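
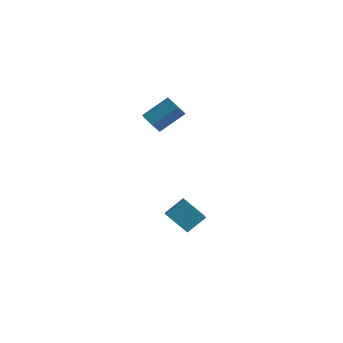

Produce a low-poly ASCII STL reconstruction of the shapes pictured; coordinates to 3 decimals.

solid 
facet normal -0.560 -0.596 -0.575
outer loop
vertex 0.676 -0.005 2.526
vertex 0.359 -0.408 3.253
vertex -0.059 0.304 2.922
endloop
endfacet
facet normal -0.065 0.724 -0.686
outer loop
vertex 0.676 -0.005 2.526
vertex -0.059 0.304 2.922
vertex 1.859 1.252 3.74
endloop
endfacet
facet normal -0.065 0.724 -0.686
outer loop
vertex 1.859 1.252 3.74
vertex -0.059 0.304 2.922
vertex 1.124 1.561 4.136
endloop
endfacet
facet normal 0.560 0.595 0.576
outer loop
vertex 1.859 1.252 3.74
vertex 1.124 1.561 4.136
vertex 1.541 0.848 4.467
endloop
endfacet
facet normal -0.560 -0.596 -0.575
outer loop
vertex -0.059 0.304 2.922
vertex 0.359 -0.408 3.253
vertex -0.376 -0.099 3.649
endloop
endfacet
facet normal -0.747 0.663 0.042
outer loop
vertex -0.059 0.304 2.922
vertex -0.376 -0.099 3.649
vertex 1.124 1.561 4.136
endloop
endfacet
facet normal -0.747 0.663 0.042
outer loop
vertex 1.124 1.561 4.136
vertex -0.376 -0.099 3.649
vertex 0.807 1.158 4.863
endloop
endfacet
facet normal 0.562 0.595 0.575
outer loop
vertex 1.124 1.561 4.136
vertex 0.807 1.158 4.863
vertex 1.541 0.848 4.467
endloop
endfacet
facet normal -0.560 -0.595 -0.576
outer loop
vertex -0.376 -0.099 3.649
vertex 0.359 -0.408 3.253
vertex 0.041 -0.812 3.98
endloop
endfacet
facet normal -0.683 -0.061 0.728
outer loop
vertex -0.376 -0.099 3.649
vertex 0.041 -0.812 3.98
vertex 0.807 1.158 4.863
endloop
endfacet
facet normal -0.683 -0.061 0.728
outer loop
vertex 0.807 1.158 4.863
vertex 0.041 -0.812 3.98
vertex 1.224 0.445 5.194
endloop
endfacet
facet normal 0.562 0.595 0.575
outer loop
vertex 0.807 1.158 4.863
vertex 1.224 0.445 5.194
vertex 1.541 0.848 4.467
endloop
endfacet
facet normal -0.560 -0.595 -0.576
outer loop
vertex 0.041 -0.812 3.98
vertex 0.359 -0.408 3.253
vertex 0.776 -1.121 3.584
endloop
endfacet
facet normal 0.065 -0.724 0.686
outer loop
vertex 0.041 -0.812 3.98
vertex 0.776 -1.121 3.584
vertex 1.224 0.445 5.194
endloop
endfacet
facet normal 0.065 -0.724 0.686
outer loop
vertex 1.224 0.445 5.194
vertex 0.776 -1.121 3.584
vertex 1.959 0.136 4.798
endloop
endfacet
facet normal 0.560 0.596 0.575
outer loop
vertex 1.224 0.445 5.194
vertex 1.959 0.136 4.798
vertex 1.541 0.848 4.467
endloop
endfacet
facet normal -0.562 -0.595 -0.575
outer loop
vertex 0.776 -1.121 3.584
vertex 0.359 -0.408 3.253
vertex 1.093 -0.718 2.857
endloop
endfacet
facet normal 0.747 -0.663 -0.042
outer loop
vertex 0.776 -1.121 3.584
vertex 1.093 -0.718 2.857
vertex 1.959 0.136 4.798
endloop
endfacet
facet normal 0.747 -0.663 -0.042
outer loop
vertex 1.959 0.136 4.798
vertex 1.093 -0.718 2.857
vertex 2.276 0.539 4.071
endloop
endfacet
facet normal 0.560 0.596 0.575
outer loop
vertex 1.959 0.136 4.798
vertex 2.276 0.539 4.071
vertex 1.541 0.848 4.467
endloop
endfacet
facet normal -0.562 -0.595 -0.575
outer loop
vertex 1.093 -0.718 2.857
vertex 0.359 -0.408 3.253
vertex 0.676 -0.005 2.526
endloop
endfacet
facet normal 0.683 0.061 -0.728
outer loop
vertex 1.093 -0.718 2.857
vertex 0.676 -0.005 2.526
vertex 2.276 0.539 4.071
endloop
endfacet
facet normal 0.683 0.061 -0.728
outer loop
vertex 2.276 0.539 4.071
vertex 0.676 -0.005 2.526
vertex 1.859 1.252 3.74
endloop
endfacet
facet normal 0.560 0.595 0.576
outer loop
vertex 2.276 0.539 4.071
vertex 1.859 1.252 3.74
vertex 1.541 0.848 4.467
endloop
endfacet
facet normal -0.497 -0.637 -0.590
outer loop
vertex 4.064 -3.174 -4.125
vertex 2.552 -3.089 -2.944
vertex 3.268 -1.496 -5.266
endloop
endfacet
facet normal 0.787 -0.045 -0.615
outer loop
vertex 4.068 -0.471 -4.316
vertex 4.064 -3.174 -4.125
vertex 3.268 -1.496 -5.266
endloop
endfacet
facet normal -0.497 -0.636 -0.590
outer loop
vertex 3.268 -1.496 -5.266
vertex 2.552 -3.089 -2.944
vertex 1.756 -1.41 -4.085
endloop
endfacet
facet normal -0.365 0.770 -0.523
outer loop
vertex 1.756 -1.41 -4.085
vertex 4.068 -0.471 -4.316
vertex 3.268 -1.496 -5.266
endloop
endfacet
facet normal 0.365 -0.770 0.523
outer loop
vertex 4.064 -3.174 -4.125
vertex 3.352 -2.064 -1.994
vertex 2.552 -3.089 -2.944
endloop
endfacet
facet normal 0.787 -0.045 -0.615
outer loop
vertex 4.864 -2.15 -3.175
vertex 4.064 -3.174 -4.125
vertex 4.068 -0.471 -4.316
endloop
endfacet
facet normal 0.365 -0.770 0.523
outer loop
vertex 4.864 -2.15 -3.175
vertex 3.352 -2.064 -1.994
vertex 4.064 -3.174 -4.125
endloop
endfacet
facet normal -0.787 0.045 0.615
outer loop
vertex 2.552 -3.089 -2.944
vertex 3.352 -2.064 -1.994
vertex 1.756 -1.41 -4.085
endloop
endfacet
facet normal -0.365 0.770 -0.523
outer loop
vertex 2.556 -0.386 -3.135
vertex 4.068 -0.471 -4.316
vertex 1.756 -1.41 -4.085
endloop
endfacet
facet normal -0.787 0.045 0.615
outer loop
vertex 1.756 -1.41 -4.085
vertex 3.352 -2.064 -1.994
vertex 2.556 -0.386 -3.135
endloop
endfacet
facet normal 0.497 0.636 0.590
outer loop
vertex 2.556 -0.386 -3.135
vertex 4.864 -2.15 -3.175
vertex 4.068 -0.471 -4.316
endloop
endfacet
facet normal 0.497 0.637 0.590
outer loop
vertex 3.352 -2.064 -1.994
vertex 4.864 -2.15 -3.175
vertex 2.556 -0.386 -3.135
endloop
endfacet

endsolid


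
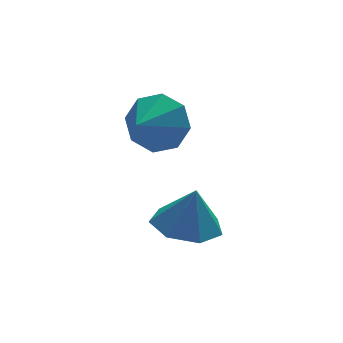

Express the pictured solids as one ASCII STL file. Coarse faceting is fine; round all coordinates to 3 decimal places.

solid 
facet normal 0.674 0.603 -0.427
outer loop
vertex -1.766 1.853 2.299
vertex -2.409 2.098 1.629
vertex -2.166 2.438 2.493
endloop
endfacet
facet normal 0.008 -0.310 0.951
outer loop
vertex -1.766 1.853 2.299
vertex -2.166 2.438 2.493
vertex -3.231 1.362 2.151
endloop
endfacet
facet normal 0.674 0.603 -0.427
outer loop
vertex -2.166 2.438 2.493
vertex -2.409 2.098 1.629
vertex -2.708 2.824 2.182
endloop
endfacet
facet normal -0.421 0.132 0.897
outer loop
vertex -2.166 2.438 2.493
vertex -2.708 2.824 2.182
vertex -3.231 1.362 2.151
endloop
endfacet
facet normal 0.674 0.603 -0.427
outer loop
vertex -2.708 2.824 2.182
vertex -2.409 2.098 1.629
vertex -3.075 2.784 1.546
endloop
endfacet
facet normal -0.837 0.290 0.465
outer loop
vertex -2.708 2.824 2.182
vertex -3.075 2.784 1.546
vertex -3.231 1.362 2.151
endloop
endfacet
facet normal 0.674 0.602 -0.428
outer loop
vertex -3.075 2.784 1.546
vertex -2.409 2.098 1.629
vertex -3.052 2.342 0.96
endloop
endfacet
facet normal -0.993 0.070 -0.092
outer loop
vertex -3.075 2.784 1.546
vertex -3.052 2.342 0.96
vertex -3.231 1.362 2.151
endloop
endfacet
facet normal 0.674 0.603 -0.427
outer loop
vertex -3.052 2.342 0.96
vertex -2.409 2.098 1.629
vertex -2.652 1.757 0.765
endloop
endfacet
facet normal -0.801 -0.398 -0.448
outer loop
vertex -3.052 2.342 0.96
vertex -2.652 1.757 0.765
vertex -3.231 1.362 2.151
endloop
endfacet
facet normal 0.674 0.603 -0.427
outer loop
vertex -2.652 1.757 0.765
vertex -2.409 2.098 1.629
vertex -2.11 1.372 1.077
endloop
endfacet
facet normal -0.370 -0.841 -0.394
outer loop
vertex -2.652 1.757 0.765
vertex -2.11 1.372 1.077
vertex -3.231 1.362 2.151
endloop
endfacet
facet normal 0.674 0.603 -0.427
outer loop
vertex -2.11 1.372 1.077
vertex -2.409 2.098 1.629
vertex -1.743 1.412 1.712
endloop
endfacet
facet normal 0.045 -0.998 0.037
outer loop
vertex -2.11 1.372 1.077
vertex -1.743 1.412 1.712
vertex -3.231 1.362 2.151
endloop
endfacet
facet normal 0.674 0.603 -0.427
outer loop
vertex -1.743 1.412 1.712
vertex -2.409 2.098 1.629
vertex -1.766 1.853 2.299
endloop
endfacet
facet normal 0.201 -0.779 0.593
outer loop
vertex -1.743 1.412 1.712
vertex -1.766 1.853 2.299
vertex -3.231 1.362 2.151
endloop
endfacet
facet normal -0.192 0.031 -0.981
outer loop
vertex -1.065 1.195 -1.831
vertex -2.018 0.951 -1.652
vertex -1.607 1.861 -1.704
endloop
endfacet
facet normal 0.735 0.513 0.444
outer loop
vertex -1.065 1.195 -1.831
vertex -1.607 1.861 -1.704
vertex -1.762 0.909 -0.348
endloop
endfacet
facet normal -0.192 0.031 -0.981
outer loop
vertex -1.607 1.861 -1.704
vertex -2.018 0.951 -1.652
vertex -2.458 1.841 -1.538
endloop
endfacet
facet normal 0.094 0.810 0.579
outer loop
vertex -1.607 1.861 -1.704
vertex -2.458 1.841 -1.538
vertex -1.762 0.909 -0.348
endloop
endfacet
facet normal -0.192 0.031 -0.981
outer loop
vertex -2.458 1.841 -1.538
vertex -2.018 0.951 -1.652
vertex -2.978 1.151 -1.458
endloop
endfacet
facet normal -0.536 0.484 0.692
outer loop
vertex -2.458 1.841 -1.538
vertex -2.978 1.151 -1.458
vertex -1.762 0.909 -0.348
endloop
endfacet
facet normal -0.192 0.031 -0.981
outer loop
vertex -2.978 1.151 -1.458
vertex -2.018 0.951 -1.652
vertex -2.775 0.31 -1.524
endloop
endfacet
facet normal -0.681 -0.219 0.698
outer loop
vertex -2.978 1.151 -1.458
vertex -2.775 0.31 -1.524
vertex -1.762 0.909 -0.348
endloop
endfacet
facet normal -0.192 0.031 -0.981
outer loop
vertex -2.775 0.31 -1.524
vertex -2.018 0.951 -1.652
vertex -2.002 -0.049 -1.687
endloop
endfacet
facet normal -0.233 -0.771 0.593
outer loop
vertex -2.775 0.31 -1.524
vertex -2.002 -0.049 -1.687
vertex -1.762 0.909 -0.348
endloop
endfacet
facet normal -0.193 0.031 -0.981
outer loop
vertex -2.002 -0.049 -1.687
vertex -2.018 0.951 -1.652
vertex -1.241 0.345 -1.824
endloop
endfacet
facet normal 0.473 -0.755 0.455
outer loop
vertex -2.002 -0.049 -1.687
vertex -1.241 0.345 -1.824
vertex -1.762 0.909 -0.348
endloop
endfacet
facet normal -0.192 0.032 -0.981
outer loop
vertex -1.241 0.345 -1.824
vertex -2.018 0.951 -1.652
vertex -1.065 1.195 -1.831
endloop
endfacet
facet normal 0.903 -0.184 0.389
outer loop
vertex -1.241 0.345 -1.824
vertex -1.065 1.195 -1.831
vertex -1.762 0.909 -0.348
endloop
endfacet

endsolid


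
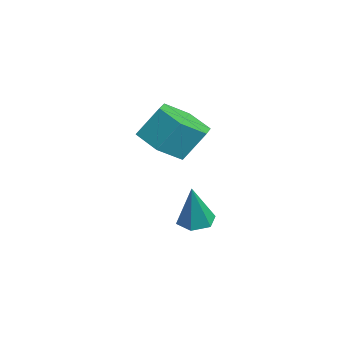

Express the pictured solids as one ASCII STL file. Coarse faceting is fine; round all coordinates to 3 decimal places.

solid 
facet normal -0.309 0.133 -0.942
outer loop
vertex -0.279 0.635 -4.47
vertex -0.798 0.244 -4.355
vertex -0.844 0.894 -4.248
endloop
endfacet
facet normal 0.490 0.823 0.287
outer loop
vertex -0.279 0.635 -4.47
vertex -0.844 0.894 -4.248
vertex -0.262 0.016 -2.725
endloop
endfacet
facet normal -0.309 0.133 -0.942
outer loop
vertex -0.844 0.894 -4.248
vertex -0.798 0.244 -4.355
vertex -1.363 0.503 -4.133
endloop
endfacet
facet normal -0.411 0.713 0.568
outer loop
vertex -0.844 0.894 -4.248
vertex -1.363 0.503 -4.133
vertex -0.262 0.016 -2.725
endloop
endfacet
facet normal -0.310 0.131 -0.942
outer loop
vertex -1.363 0.503 -4.133
vertex -0.798 0.244 -4.355
vertex -1.316 -0.147 -4.239
endloop
endfacet
facet normal -0.803 -0.152 0.576
outer loop
vertex -1.363 0.503 -4.133
vertex -1.316 -0.147 -4.239
vertex -0.262 0.016 -2.725
endloop
endfacet
facet normal -0.310 0.131 -0.942
outer loop
vertex -1.316 -0.147 -4.239
vertex -0.798 0.244 -4.355
vertex -0.751 -0.405 -4.461
endloop
endfacet
facet normal -0.295 -0.906 0.303
outer loop
vertex -1.316 -0.147 -4.239
vertex -0.751 -0.405 -4.461
vertex -0.262 0.016 -2.725
endloop
endfacet
facet normal -0.309 0.131 -0.942
outer loop
vertex -0.751 -0.405 -4.461
vertex -0.798 0.244 -4.355
vertex -0.232 -0.014 -4.577
endloop
endfacet
facet normal 0.605 -0.796 0.023
outer loop
vertex -0.751 -0.405 -4.461
vertex -0.232 -0.014 -4.577
vertex -0.262 0.016 -2.725
endloop
endfacet
facet normal -0.309 0.133 -0.942
outer loop
vertex -0.232 -0.014 -4.577
vertex -0.798 0.244 -4.355
vertex -0.279 0.635 -4.47
endloop
endfacet
facet normal 0.997 0.070 0.015
outer loop
vertex -0.232 -0.014 -4.577
vertex -0.279 0.635 -4.47
vertex -0.262 0.016 -2.725
endloop
endfacet
facet normal -0.063 -0.555 -0.830
outer loop
vertex 0.243 -1.175 -0.772
vertex -0.742 -0.869 -0.902
vertex 0.033 -0.321 -1.327
endloop
endfacet
facet normal 0.977 0.134 -0.164
outer loop
vertex 0.243 -1.175 -0.772
vertex 0.033 -0.321 -1.327
vertex 0.327 -0.438 0.332
endloop
endfacet
facet normal 0.978 0.133 -0.164
outer loop
vertex 0.327 -0.438 0.332
vertex 0.033 -0.321 -1.327
vertex 0.118 0.416 -0.223
endloop
endfacet
facet normal 0.063 0.555 0.830
outer loop
vertex 0.327 -0.438 0.332
vertex 0.118 0.416 -0.223
vertex -0.658 -0.131 0.202
endloop
endfacet
facet normal -0.064 -0.554 -0.830
outer loop
vertex 0.033 -0.321 -1.327
vertex -0.742 -0.869 -0.902
vertex -0.952 -0.014 -1.456
endloop
endfacet
facet normal 0.314 0.778 -0.544
outer loop
vertex 0.033 -0.321 -1.327
vertex -0.952 -0.014 -1.456
vertex 0.118 0.416 -0.223
endloop
endfacet
facet normal 0.314 0.778 -0.544
outer loop
vertex 0.118 0.416 -0.223
vertex -0.952 -0.014 -1.456
vertex -0.868 0.723 -0.353
endloop
endfacet
facet normal 0.063 0.555 0.830
outer loop
vertex 0.118 0.416 -0.223
vertex -0.868 0.723 -0.353
vertex -0.658 -0.131 0.202
endloop
endfacet
facet normal -0.063 -0.554 -0.830
outer loop
vertex -0.952 -0.014 -1.456
vertex -0.742 -0.869 -0.902
vertex -1.727 -0.562 -1.032
endloop
endfacet
facet normal -0.664 0.644 -0.380
outer loop
vertex -0.952 -0.014 -1.456
vertex -1.727 -0.562 -1.032
vertex -0.868 0.723 -0.353
endloop
endfacet
facet normal -0.664 0.644 -0.380
outer loop
vertex -0.868 0.723 -0.353
vertex -1.727 -0.562 -1.032
vertex -1.643 0.175 0.072
endloop
endfacet
facet normal 0.063 0.555 0.830
outer loop
vertex -0.868 0.723 -0.353
vertex -1.643 0.175 0.072
vertex -0.658 -0.131 0.202
endloop
endfacet
facet normal -0.063 -0.555 -0.830
outer loop
vertex -1.727 -0.562 -1.032
vertex -0.742 -0.869 -0.902
vertex -1.518 -1.416 -0.477
endloop
endfacet
facet normal -0.978 -0.133 0.163
outer loop
vertex -1.727 -0.562 -1.032
vertex -1.518 -1.416 -0.477
vertex -1.643 0.175 0.072
endloop
endfacet
facet normal -0.977 -0.134 0.164
outer loop
vertex -1.643 0.175 0.072
vertex -1.518 -1.416 -0.477
vertex -1.433 -0.679 0.627
endloop
endfacet
facet normal 0.063 0.555 0.830
outer loop
vertex -1.643 0.175 0.072
vertex -1.433 -0.679 0.627
vertex -0.658 -0.131 0.202
endloop
endfacet
facet normal -0.063 -0.555 -0.830
outer loop
vertex -1.518 -1.416 -0.477
vertex -0.742 -0.869 -0.902
vertex -0.532 -1.723 -0.347
endloop
endfacet
facet normal -0.314 -0.778 0.544
outer loop
vertex -1.518 -1.416 -0.477
vertex -0.532 -1.723 -0.347
vertex -1.433 -0.679 0.627
endloop
endfacet
facet normal -0.314 -0.778 0.544
outer loop
vertex -1.433 -0.679 0.627
vertex -0.532 -1.723 -0.347
vertex -0.448 -0.986 0.756
endloop
endfacet
facet normal 0.064 0.554 0.830
outer loop
vertex -1.433 -0.679 0.627
vertex -0.448 -0.986 0.756
vertex -0.658 -0.131 0.202
endloop
endfacet
facet normal -0.063 -0.555 -0.830
outer loop
vertex -0.532 -1.723 -0.347
vertex -0.742 -0.869 -0.902
vertex 0.243 -1.175 -0.772
endloop
endfacet
facet normal 0.664 -0.644 0.380
outer loop
vertex -0.532 -1.723 -0.347
vertex 0.243 -1.175 -0.772
vertex -0.448 -0.986 0.756
endloop
endfacet
facet normal 0.664 -0.645 0.380
outer loop
vertex -0.448 -0.986 0.756
vertex 0.243 -1.175 -0.772
vertex 0.327 -0.438 0.332
endloop
endfacet
facet normal 0.063 0.554 0.830
outer loop
vertex -0.448 -0.986 0.756
vertex 0.327 -0.438 0.332
vertex -0.658 -0.131 0.202
endloop
endfacet

endsolid


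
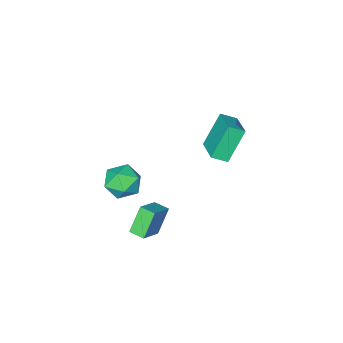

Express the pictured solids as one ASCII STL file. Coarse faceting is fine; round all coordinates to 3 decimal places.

solid 
facet normal -0.516 -0.106 0.850
outer loop
vertex 3.623 3.402 2.643
vertex 3.372 4.191 2.589
vertex 2.413 2.962 1.854
endloop
endfacet
facet normal 0.303 -0.951 0.066
outer loop
vertex 3.228 3.129 0.511
vertex 3.623 3.402 2.643
vertex 2.413 2.962 1.854
endloop
endfacet
facet normal -0.516 -0.106 0.850
outer loop
vertex 2.413 2.962 1.854
vertex 3.372 4.191 2.589
vertex 2.162 3.751 1.8
endloop
endfacet
facet normal -0.802 -0.291 -0.523
outer loop
vertex 2.162 3.751 1.8
vertex 3.228 3.129 0.511
vertex 2.413 2.962 1.854
endloop
endfacet
facet normal 0.802 0.291 0.523
outer loop
vertex 3.623 3.402 2.643
vertex 4.187 4.358 1.246
vertex 3.372 4.191 2.589
endloop
endfacet
facet normal 0.303 -0.951 0.066
outer loop
vertex 4.438 3.569 1.3
vertex 3.623 3.402 2.643
vertex 3.228 3.129 0.511
endloop
endfacet
facet normal 0.802 0.291 0.523
outer loop
vertex 4.438 3.569 1.3
vertex 4.187 4.358 1.246
vertex 3.623 3.402 2.643
endloop
endfacet
facet normal -0.303 0.951 -0.066
outer loop
vertex 3.372 4.191 2.589
vertex 4.187 4.358 1.246
vertex 2.162 3.751 1.8
endloop
endfacet
facet normal -0.802 -0.291 -0.523
outer loop
vertex 2.977 3.918 0.457
vertex 3.228 3.129 0.511
vertex 2.162 3.751 1.8
endloop
endfacet
facet normal -0.303 0.951 -0.066
outer loop
vertex 2.162 3.751 1.8
vertex 4.187 4.358 1.246
vertex 2.977 3.918 0.457
endloop
endfacet
facet normal 0.516 0.106 -0.850
outer loop
vertex 2.977 3.918 0.457
vertex 4.438 3.569 1.3
vertex 3.228 3.129 0.511
endloop
endfacet
facet normal 0.516 0.106 -0.850
outer loop
vertex 4.187 4.358 1.246
vertex 4.438 3.569 1.3
vertex 2.977 3.918 0.457
endloop
endfacet
facet normal -0.536 -0.017 0.844
outer loop
vertex -2.376 2.784 4.842
vertex -3.068 3.272 4.412
vertex -3.117 1.292 4.341
endloop
endfacet
facet normal 0.729 -0.514 0.452
outer loop
vertex -1.992 1.328 2.568
vertex -2.376 2.784 4.842
vertex -3.117 1.292 4.341
endloop
endfacet
facet normal -0.536 -0.017 0.844
outer loop
vertex -3.117 1.292 4.341
vertex -3.068 3.272 4.412
vertex -3.81 1.78 3.911
endloop
endfacet
facet normal -0.426 -0.858 -0.288
outer loop
vertex -3.81 1.78 3.911
vertex -1.992 1.328 2.568
vertex -3.117 1.292 4.341
endloop
endfacet
facet normal 0.426 0.858 0.288
outer loop
vertex -2.376 2.784 4.842
vertex -1.943 3.308 2.639
vertex -3.068 3.272 4.412
endloop
endfacet
facet normal 0.729 -0.514 0.452
outer loop
vertex -1.25 2.82 3.069
vertex -2.376 2.784 4.842
vertex -1.992 1.328 2.568
endloop
endfacet
facet normal 0.426 0.858 0.288
outer loop
vertex -1.25 2.82 3.069
vertex -1.943 3.308 2.639
vertex -2.376 2.784 4.842
endloop
endfacet
facet normal -0.729 0.514 -0.452
outer loop
vertex -3.068 3.272 4.412
vertex -1.943 3.308 2.639
vertex -3.81 1.78 3.911
endloop
endfacet
facet normal -0.426 -0.858 -0.288
outer loop
vertex -2.684 1.816 2.138
vertex -1.992 1.328 2.568
vertex -3.81 1.78 3.911
endloop
endfacet
facet normal -0.729 0.514 -0.452
outer loop
vertex -3.81 1.78 3.911
vertex -1.943 3.308 2.639
vertex -2.684 1.816 2.138
endloop
endfacet
facet normal 0.536 0.017 -0.844
outer loop
vertex -2.684 1.816 2.138
vertex -1.25 2.82 3.069
vertex -1.992 1.328 2.568
endloop
endfacet
facet normal 0.536 0.017 -0.844
outer loop
vertex -1.943 3.308 2.639
vertex -1.25 2.82 3.069
vertex -2.684 1.816 2.138
endloop
endfacet
facet normal -0.710 0.704 0.007
outer loop
vertex 2.21 1.415 1.227
vertex 1.495 0.69 1.595
vertex 2.081 1.274 2.294
endloop
endfacet
facet normal -0.066 0.990 0.123
outer loop
vertex 2.21 1.415 1.227
vertex 2.081 1.274 2.294
vertex 3.075 1.392 1.879
endloop
endfacet
facet normal 0.350 0.830 -0.434
outer loop
vertex 2.21 1.415 1.227
vertex 3.075 1.392 1.879
vertex 3.103 0.881 0.925
endloop
endfacet
facet normal -0.037 0.444 -0.895
outer loop
vertex 2.21 1.415 1.227
vertex 3.103 0.881 0.925
vertex 2.126 0.447 0.75
endloop
endfacet
facet normal -0.692 0.367 -0.622
outer loop
vertex 2.21 1.415 1.227
vertex 2.126 0.447 0.75
vertex 1.495 0.69 1.595
endloop
endfacet
facet normal 0.212 0.680 0.702
outer loop
vertex 3.075 1.392 1.879
vertex 2.081 1.274 2.294
vertex 2.894 0.653 2.65
endloop
endfacet
facet normal -0.830 0.217 0.514
outer loop
vertex 2.081 1.274 2.294
vertex 1.495 0.69 1.595
vertex 1.917 0.219 2.475
endloop
endfacet
facet normal -0.800 -0.329 -0.503
outer loop
vertex 1.495 0.69 1.595
vertex 2.126 0.447 0.75
vertex 1.945 -0.292 1.521
endloop
endfacet
facet normal 0.259 -0.202 -0.944
outer loop
vertex 2.126 0.447 0.75
vertex 3.103 0.881 0.925
vertex 2.939 -0.174 1.106
endloop
endfacet
facet normal 0.885 0.421 -0.199
outer loop
vertex 3.103 0.881 0.925
vertex 3.075 1.392 1.879
vertex 3.525 0.41 1.805
endloop
endfacet
facet normal 0.037 -0.444 0.895
outer loop
vertex 2.81 -0.315 2.173
vertex 2.894 0.653 2.65
vertex 1.917 0.219 2.475
endloop
endfacet
facet normal -0.350 -0.830 0.434
outer loop
vertex 2.81 -0.315 2.173
vertex 1.917 0.219 2.475
vertex 1.945 -0.292 1.521
endloop
endfacet
facet normal 0.066 -0.990 -0.123
outer loop
vertex 2.81 -0.315 2.173
vertex 1.945 -0.292 1.521
vertex 2.939 -0.174 1.106
endloop
endfacet
facet normal 0.710 -0.704 -0.007
outer loop
vertex 2.81 -0.315 2.173
vertex 2.939 -0.174 1.106
vertex 3.525 0.41 1.805
endloop
endfacet
facet normal 0.692 -0.367 0.622
outer loop
vertex 2.81 -0.315 2.173
vertex 3.525 0.41 1.805
vertex 2.894 0.653 2.65
endloop
endfacet
facet normal -0.259 0.202 0.944
outer loop
vertex 1.917 0.219 2.475
vertex 2.894 0.653 2.65
vertex 2.081 1.274 2.294
endloop
endfacet
facet normal -0.885 -0.421 0.199
outer loop
vertex 1.945 -0.292 1.521
vertex 1.917 0.219 2.475
vertex 1.495 0.69 1.595
endloop
endfacet
facet normal -0.212 -0.680 -0.702
outer loop
vertex 2.939 -0.174 1.106
vertex 1.945 -0.292 1.521
vertex 2.126 0.447 0.75
endloop
endfacet
facet normal 0.830 -0.217 -0.514
outer loop
vertex 3.525 0.41 1.805
vertex 2.939 -0.174 1.106
vertex 3.103 0.881 0.925
endloop
endfacet
facet normal 0.800 0.329 0.503
outer loop
vertex 2.894 0.653 2.65
vertex 3.525 0.41 1.805
vertex 3.075 1.392 1.879
endloop
endfacet

endsolid


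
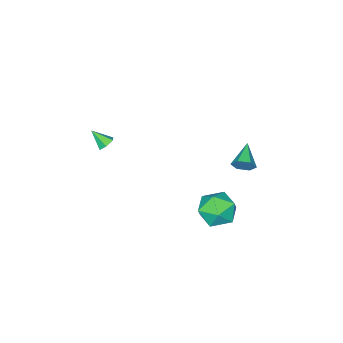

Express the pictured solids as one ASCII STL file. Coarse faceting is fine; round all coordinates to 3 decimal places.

solid 
facet normal -0.567 0.824 -0.000
outer loop
vertex -0.727 4.585 -2.517
vertex -1.704 3.912 -2.448
vertex -1.167 4.282 -1.455
endloop
endfacet
facet normal 0.068 0.952 0.300
outer loop
vertex -0.727 4.585 -2.517
vertex -1.167 4.282 -1.455
vertex 0.006 4.257 -1.641
endloop
endfacet
facet normal 0.573 0.799 -0.180
outer loop
vertex -0.727 4.585 -2.517
vertex 0.006 4.257 -1.641
vertex 0.194 3.872 -2.75
endloop
endfacet
facet normal 0.250 0.577 -0.778
outer loop
vertex -0.727 4.585 -2.517
vertex 0.194 3.872 -2.75
vertex -0.863 3.658 -3.248
endloop
endfacet
facet normal -0.455 0.592 -0.666
outer loop
vertex -0.727 4.585 -2.517
vertex -0.863 3.658 -3.248
vertex -1.704 3.912 -2.448
endloop
endfacet
facet normal 0.146 0.505 0.851
outer loop
vertex 0.006 4.257 -1.641
vertex -1.167 4.282 -1.455
vertex -0.517 3.382 -1.032
endloop
endfacet
facet normal -0.882 0.298 0.366
outer loop
vertex -1.167 4.282 -1.455
vertex -1.704 3.912 -2.448
vertex -1.574 3.168 -1.53
endloop
endfacet
facet normal -0.699 -0.077 -0.711
outer loop
vertex -1.704 3.912 -2.448
vertex -0.863 3.658 -3.248
vertex -1.386 2.783 -2.639
endloop
endfacet
facet normal 0.441 -0.101 -0.892
outer loop
vertex -0.863 3.658 -3.248
vertex 0.194 3.872 -2.75
vertex -0.213 2.758 -2.825
endloop
endfacet
facet normal 0.963 0.259 0.073
outer loop
vertex 0.194 3.872 -2.75
vertex 0.006 4.257 -1.641
vertex 0.324 3.128 -1.832
endloop
endfacet
facet normal -0.250 -0.577 0.778
outer loop
vertex -0.653 2.455 -1.763
vertex -0.517 3.382 -1.032
vertex -1.574 3.168 -1.53
endloop
endfacet
facet normal -0.573 -0.799 0.180
outer loop
vertex -0.653 2.455 -1.763
vertex -1.574 3.168 -1.53
vertex -1.386 2.783 -2.639
endloop
endfacet
facet normal -0.068 -0.952 -0.300
outer loop
vertex -0.653 2.455 -1.763
vertex -1.386 2.783 -2.639
vertex -0.213 2.758 -2.825
endloop
endfacet
facet normal 0.567 -0.824 0.000
outer loop
vertex -0.653 2.455 -1.763
vertex -0.213 2.758 -2.825
vertex 0.324 3.128 -1.832
endloop
endfacet
facet normal 0.455 -0.592 0.666
outer loop
vertex -0.653 2.455 -1.763
vertex 0.324 3.128 -1.832
vertex -0.517 3.382 -1.032
endloop
endfacet
facet normal -0.441 0.101 0.892
outer loop
vertex -1.574 3.168 -1.53
vertex -0.517 3.382 -1.032
vertex -1.167 4.282 -1.455
endloop
endfacet
facet normal -0.963 -0.259 -0.073
outer loop
vertex -1.386 2.783 -2.639
vertex -1.574 3.168 -1.53
vertex -1.704 3.912 -2.448
endloop
endfacet
facet normal -0.146 -0.505 -0.851
outer loop
vertex -0.213 2.758 -2.825
vertex -1.386 2.783 -2.639
vertex -0.863 3.658 -3.248
endloop
endfacet
facet normal 0.882 -0.298 -0.366
outer loop
vertex 0.324 3.128 -1.832
vertex -0.213 2.758 -2.825
vertex 0.194 3.872 -2.75
endloop
endfacet
facet normal 0.699 0.077 0.711
outer loop
vertex -0.517 3.382 -1.032
vertex 0.324 3.128 -1.832
vertex 0.006 4.257 -1.641
endloop
endfacet
facet normal 0.752 0.537 -0.382
outer loop
vertex -1.346 4.254 1.98
vertex -1.702 4.356 1.422
vertex -1.75 4.786 1.933
endloop
endfacet
facet normal -0.022 0.071 0.997
outer loop
vertex -1.346 4.254 1.98
vertex -1.75 4.786 1.933
vertex -2.838 3.544 1.998
endloop
endfacet
facet normal 0.752 0.537 -0.381
outer loop
vertex -1.75 4.786 1.933
vertex -1.702 4.356 1.422
vertex -2.106 4.888 1.374
endloop
endfacet
facet normal -0.634 0.582 0.510
outer loop
vertex -1.75 4.786 1.933
vertex -2.106 4.888 1.374
vertex -2.838 3.544 1.998
endloop
endfacet
facet normal 0.752 0.537 -0.382
outer loop
vertex -2.106 4.888 1.374
vertex -1.702 4.356 1.422
vertex -2.058 4.457 0.863
endloop
endfacet
facet normal -0.881 0.317 -0.350
outer loop
vertex -2.106 4.888 1.374
vertex -2.058 4.457 0.863
vertex -2.838 3.544 1.998
endloop
endfacet
facet normal 0.752 0.537 -0.382
outer loop
vertex -2.058 4.457 0.863
vertex -1.702 4.356 1.422
vertex -1.654 3.925 0.911
endloop
endfacet
facet normal -0.517 -0.458 -0.723
outer loop
vertex -2.058 4.457 0.863
vertex -1.654 3.925 0.911
vertex -2.838 3.544 1.998
endloop
endfacet
facet normal 0.752 0.537 -0.382
outer loop
vertex -1.654 3.925 0.911
vertex -1.702 4.356 1.422
vertex -1.298 3.823 1.469
endloop
endfacet
facet normal 0.094 -0.967 -0.237
outer loop
vertex -1.654 3.925 0.911
vertex -1.298 3.823 1.469
vertex -2.838 3.544 1.998
endloop
endfacet
facet normal 0.752 0.537 -0.382
outer loop
vertex -1.298 3.823 1.469
vertex -1.702 4.356 1.422
vertex -1.346 4.254 1.98
endloop
endfacet
facet normal 0.342 -0.702 0.624
outer loop
vertex -1.298 3.823 1.469
vertex -1.346 4.254 1.98
vertex -2.838 3.544 1.998
endloop
endfacet
facet normal -0.255 0.703 -0.664
outer loop
vertex 1.262 -2.703 0.296
vertex 0.921 -3.049 0.061
vertex 0.75 -2.731 0.463
endloop
endfacet
facet normal 0.265 0.399 0.878
outer loop
vertex 1.262 -2.703 0.296
vertex 0.75 -2.731 0.463
vertex 1.219 -3.871 0.839
endloop
endfacet
facet normal -0.255 0.703 -0.664
outer loop
vertex 0.75 -2.731 0.463
vertex 0.921 -3.049 0.061
vertex 0.408 -3.077 0.228
endloop
endfacet
facet normal -0.585 0.027 0.811
outer loop
vertex 0.75 -2.731 0.463
vertex 0.408 -3.077 0.228
vertex 1.219 -3.871 0.839
endloop
endfacet
facet normal -0.255 0.703 -0.664
outer loop
vertex 0.408 -3.077 0.228
vertex 0.921 -3.049 0.061
vertex 0.579 -3.395 -0.174
endloop
endfacet
facet normal -0.754 -0.632 0.179
outer loop
vertex 0.408 -3.077 0.228
vertex 0.579 -3.395 -0.174
vertex 1.219 -3.871 0.839
endloop
endfacet
facet normal -0.254 0.702 -0.665
outer loop
vertex 0.579 -3.395 -0.174
vertex 0.921 -3.049 0.061
vertex 1.092 -3.367 -0.34
endloop
endfacet
facet normal -0.074 -0.920 -0.385
outer loop
vertex 0.579 -3.395 -0.174
vertex 1.092 -3.367 -0.34
vertex 1.219 -3.871 0.839
endloop
endfacet
facet normal -0.254 0.702 -0.665
outer loop
vertex 1.092 -3.367 -0.34
vertex 0.921 -3.049 0.061
vertex 1.434 -3.021 -0.105
endloop
endfacet
facet normal 0.773 -0.549 -0.318
outer loop
vertex 1.092 -3.367 -0.34
vertex 1.434 -3.021 -0.105
vertex 1.219 -3.871 0.839
endloop
endfacet
facet normal -0.254 0.702 -0.665
outer loop
vertex 1.434 -3.021 -0.105
vertex 0.921 -3.049 0.061
vertex 1.262 -2.703 0.296
endloop
endfacet
facet normal 0.942 0.112 0.315
outer loop
vertex 1.434 -3.021 -0.105
vertex 1.262 -2.703 0.296
vertex 1.219 -3.871 0.839
endloop
endfacet

endsolid


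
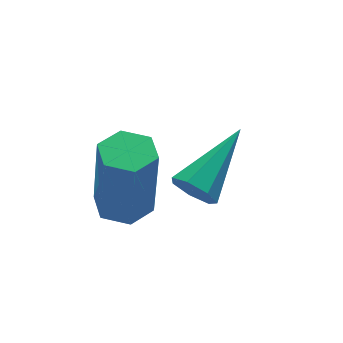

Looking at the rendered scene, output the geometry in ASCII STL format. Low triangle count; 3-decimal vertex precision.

solid 
facet normal -0.012 0.110 -0.994
outer loop
vertex 1.889 -1.747 -1.576
vertex 1.237 -1.973 -1.593
vertex 1.367 -1.3 -1.52
endloop
endfacet
facet normal 0.653 0.753 0.076
outer loop
vertex 1.889 -1.747 -1.576
vertex 1.367 -1.3 -1.52
vertex 1.914 -1.98 0.531
endloop
endfacet
facet normal 0.653 0.753 0.076
outer loop
vertex 1.914 -1.98 0.531
vertex 1.367 -1.3 -1.52
vertex 1.392 -1.533 0.587
endloop
endfacet
facet normal 0.011 -0.111 0.994
outer loop
vertex 1.914 -1.98 0.531
vertex 1.392 -1.533 0.587
vertex 1.263 -2.207 0.513
endloop
endfacet
facet normal -0.011 0.110 -0.994
outer loop
vertex 1.367 -1.3 -1.52
vertex 1.237 -1.973 -1.593
vertex 0.715 -1.526 -1.538
endloop
endfacet
facet normal -0.328 0.938 0.108
outer loop
vertex 1.367 -1.3 -1.52
vertex 0.715 -1.526 -1.538
vertex 1.392 -1.533 0.587
endloop
endfacet
facet normal -0.328 0.938 0.108
outer loop
vertex 1.392 -1.533 0.587
vertex 0.715 -1.526 -1.538
vertex 0.74 -1.759 0.569
endloop
endfacet
facet normal 0.011 -0.111 0.994
outer loop
vertex 1.392 -1.533 0.587
vertex 0.74 -1.759 0.569
vertex 1.263 -2.207 0.513
endloop
endfacet
facet normal -0.011 0.110 -0.994
outer loop
vertex 0.715 -1.526 -1.538
vertex 1.237 -1.973 -1.593
vertex 0.586 -2.2 -1.611
endloop
endfacet
facet normal -0.982 0.185 0.032
outer loop
vertex 0.715 -1.526 -1.538
vertex 0.586 -2.2 -1.611
vertex 0.74 -1.759 0.569
endloop
endfacet
facet normal -0.982 0.185 0.032
outer loop
vertex 0.74 -1.759 0.569
vertex 0.586 -2.2 -1.611
vertex 0.611 -2.433 0.496
endloop
endfacet
facet normal 0.012 -0.110 0.994
outer loop
vertex 0.74 -1.759 0.569
vertex 0.611 -2.433 0.496
vertex 1.263 -2.207 0.513
endloop
endfacet
facet normal -0.011 0.111 -0.994
outer loop
vertex 0.586 -2.2 -1.611
vertex 1.237 -1.973 -1.593
vertex 1.108 -2.647 -1.667
endloop
endfacet
facet normal -0.653 -0.753 -0.076
outer loop
vertex 0.586 -2.2 -1.611
vertex 1.108 -2.647 -1.667
vertex 0.611 -2.433 0.496
endloop
endfacet
facet normal -0.653 -0.753 -0.076
outer loop
vertex 0.611 -2.433 0.496
vertex 1.108 -2.647 -1.667
vertex 1.133 -2.88 0.44
endloop
endfacet
facet normal 0.012 -0.110 0.994
outer loop
vertex 0.611 -2.433 0.496
vertex 1.133 -2.88 0.44
vertex 1.263 -2.207 0.513
endloop
endfacet
facet normal -0.011 0.111 -0.994
outer loop
vertex 1.108 -2.647 -1.667
vertex 1.237 -1.973 -1.593
vertex 1.76 -2.421 -1.649
endloop
endfacet
facet normal 0.328 -0.938 -0.108
outer loop
vertex 1.108 -2.647 -1.667
vertex 1.76 -2.421 -1.649
vertex 1.133 -2.88 0.44
endloop
endfacet
facet normal 0.328 -0.938 -0.108
outer loop
vertex 1.133 -2.88 0.44
vertex 1.76 -2.421 -1.649
vertex 1.785 -2.654 0.458
endloop
endfacet
facet normal 0.011 -0.110 0.994
outer loop
vertex 1.133 -2.88 0.44
vertex 1.785 -2.654 0.458
vertex 1.263 -2.207 0.513
endloop
endfacet
facet normal -0.012 0.110 -0.994
outer loop
vertex 1.76 -2.421 -1.649
vertex 1.237 -1.973 -1.593
vertex 1.889 -1.747 -1.576
endloop
endfacet
facet normal 0.982 -0.185 -0.032
outer loop
vertex 1.76 -2.421 -1.649
vertex 1.889 -1.747 -1.576
vertex 1.785 -2.654 0.458
endloop
endfacet
facet normal 0.982 -0.185 -0.032
outer loop
vertex 1.785 -2.654 0.458
vertex 1.889 -1.747 -1.576
vertex 1.914 -1.98 0.531
endloop
endfacet
facet normal 0.011 -0.110 0.994
outer loop
vertex 1.785 -2.654 0.458
vertex 1.914 -1.98 0.531
vertex 1.263 -2.207 0.513
endloop
endfacet
facet normal -0.795 -0.441 -0.416
outer loop
vertex 2.995 -2.63 -1.759
vertex 2.67 -2.52 -1.254
vertex 2.734 -2.169 -1.749
endloop
endfacet
facet normal 0.553 0.330 -0.765
outer loop
vertex 2.995 -2.63 -1.759
vertex 2.734 -2.169 -1.749
vertex 4.25 -1.64 -0.426
endloop
endfacet
facet normal -0.794 -0.443 -0.417
outer loop
vertex 2.734 -2.169 -1.749
vertex 2.67 -2.52 -1.254
vertex 2.424 -1.973 -1.367
endloop
endfacet
facet normal 0.052 0.905 -0.422
outer loop
vertex 2.734 -2.169 -1.749
vertex 2.424 -1.973 -1.367
vertex 4.25 -1.64 -0.426
endloop
endfacet
facet normal -0.794 -0.443 -0.416
outer loop
vertex 2.424 -1.973 -1.367
vertex 2.67 -2.52 -1.254
vertex 2.3 -2.189 -0.9
endloop
endfacet
facet normal -0.328 0.887 0.323
outer loop
vertex 2.424 -1.973 -1.367
vertex 2.3 -2.189 -0.9
vertex 4.25 -1.64 -0.426
endloop
endfacet
facet normal -0.794 -0.441 -0.418
outer loop
vertex 2.3 -2.189 -0.9
vertex 2.67 -2.52 -1.254
vertex 2.453 -2.654 -0.7
endloop
endfacet
facet normal -0.303 0.291 0.908
outer loop
vertex 2.3 -2.189 -0.9
vertex 2.453 -2.654 -0.7
vertex 4.25 -1.64 -0.426
endloop
endfacet
facet normal -0.794 -0.442 -0.418
outer loop
vertex 2.453 -2.654 -0.7
vertex 2.67 -2.52 -1.254
vertex 2.77 -3.018 -0.917
endloop
endfacet
facet normal 0.110 -0.436 0.893
outer loop
vertex 2.453 -2.654 -0.7
vertex 2.77 -3.018 -0.917
vertex 4.25 -1.64 -0.426
endloop
endfacet
facet normal -0.795 -0.441 -0.416
outer loop
vertex 2.77 -3.018 -0.917
vertex 2.67 -2.52 -1.254
vertex 3.011 -3.008 -1.388
endloop
endfacet
facet normal 0.599 -0.746 0.290
outer loop
vertex 2.77 -3.018 -0.917
vertex 3.011 -3.008 -1.388
vertex 4.25 -1.64 -0.426
endloop
endfacet
facet normal -0.795 -0.442 -0.416
outer loop
vertex 3.011 -3.008 -1.388
vertex 2.67 -2.52 -1.254
vertex 2.995 -2.63 -1.759
endloop
endfacet
facet normal 0.796 -0.406 -0.448
outer loop
vertex 3.011 -3.008 -1.388
vertex 2.995 -2.63 -1.759
vertex 4.25 -1.64 -0.426
endloop
endfacet

endsolid


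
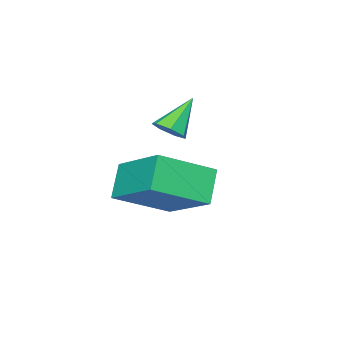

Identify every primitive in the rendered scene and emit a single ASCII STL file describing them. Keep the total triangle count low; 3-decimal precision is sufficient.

solid 
facet normal 0.685 -0.064 -0.725
outer loop
vertex -2.134 1.445 -3.021
vertex -2.464 1.107 -3.303
vertex -2.436 1.655 -3.325
endloop
endfacet
facet normal 0.103 0.863 0.494
outer loop
vertex -2.134 1.445 -3.021
vertex -2.436 1.655 -3.325
vertex -3.396 1.193 -2.317
endloop
endfacet
facet normal 0.685 -0.064 -0.726
outer loop
vertex -2.436 1.655 -3.325
vertex -2.464 1.107 -3.303
vertex -2.759 1.453 -3.612
endloop
endfacet
facet normal -0.487 0.871 -0.065
outer loop
vertex -2.436 1.655 -3.325
vertex -2.759 1.453 -3.612
vertex -3.396 1.193 -2.317
endloop
endfacet
facet normal 0.686 -0.063 -0.725
outer loop
vertex -2.759 1.453 -3.612
vertex -2.464 1.107 -3.303
vertex -2.86 0.989 -3.667
endloop
endfacet
facet normal -0.889 0.240 -0.389
outer loop
vertex -2.759 1.453 -3.612
vertex -2.86 0.989 -3.667
vertex -3.396 1.193 -2.317
endloop
endfacet
facet normal 0.686 -0.064 -0.725
outer loop
vertex -2.86 0.989 -3.667
vertex -2.464 1.107 -3.303
vertex -2.662 0.614 -3.447
endloop
endfacet
facet normal -0.797 -0.557 -0.232
outer loop
vertex -2.86 0.989 -3.667
vertex -2.662 0.614 -3.447
vertex -3.396 1.193 -2.317
endloop
endfacet
facet normal 0.686 -0.064 -0.725
outer loop
vertex -2.662 0.614 -3.447
vertex -2.464 1.107 -3.303
vertex -2.316 0.61 -3.119
endloop
endfacet
facet normal -0.282 -0.916 0.286
outer loop
vertex -2.662 0.614 -3.447
vertex -2.316 0.61 -3.119
vertex -3.396 1.193 -2.317
endloop
endfacet
facet normal 0.685 -0.065 -0.726
outer loop
vertex -2.316 0.61 -3.119
vertex -2.464 1.107 -3.303
vertex -2.081 0.979 -2.93
endloop
endfacet
facet normal 0.269 -0.569 0.777
outer loop
vertex -2.316 0.61 -3.119
vertex -2.081 0.979 -2.93
vertex -3.396 1.193 -2.317
endloop
endfacet
facet normal 0.685 -0.064 -0.726
outer loop
vertex -2.081 0.979 -2.93
vertex -2.464 1.107 -3.303
vertex -2.134 1.445 -3.021
endloop
endfacet
facet normal 0.441 0.220 0.870
outer loop
vertex -2.081 0.979 -2.93
vertex -2.134 1.445 -3.021
vertex -3.396 1.193 -2.317
endloop
endfacet
facet normal -0.775 0.451 -0.443
outer loop
vertex -1.461 2.224 -4.424
vertex -1.048 3.939 -3.401
vertex -0.754 2.577 -5.301
endloop
endfacet
facet normal -0.202 -0.841 -0.502
outer loop
vertex 0.648 1.761 -4.499
vertex -1.461 2.224 -4.424
vertex -0.754 2.577 -5.301
endloop
endfacet
facet normal -0.775 0.451 -0.443
outer loop
vertex -0.754 2.577 -5.301
vertex -1.048 3.939 -3.401
vertex -0.341 4.292 -4.278
endloop
endfacet
facet normal 0.599 0.299 -0.743
outer loop
vertex -0.341 4.292 -4.278
vertex 0.648 1.761 -4.499
vertex -0.754 2.577 -5.301
endloop
endfacet
facet normal -0.599 -0.299 0.743
outer loop
vertex -1.461 2.224 -4.424
vertex 0.354 3.123 -2.599
vertex -1.048 3.939 -3.401
endloop
endfacet
facet normal -0.202 -0.841 -0.502
outer loop
vertex -0.059 1.408 -3.622
vertex -1.461 2.224 -4.424
vertex 0.648 1.761 -4.499
endloop
endfacet
facet normal -0.599 -0.299 0.743
outer loop
vertex -0.059 1.408 -3.622
vertex 0.354 3.123 -2.599
vertex -1.461 2.224 -4.424
endloop
endfacet
facet normal 0.202 0.841 0.502
outer loop
vertex -1.048 3.939 -3.401
vertex 0.354 3.123 -2.599
vertex -0.341 4.292 -4.278
endloop
endfacet
facet normal 0.599 0.299 -0.743
outer loop
vertex 1.061 3.476 -3.476
vertex 0.648 1.761 -4.499
vertex -0.341 4.292 -4.278
endloop
endfacet
facet normal 0.202 0.841 0.502
outer loop
vertex -0.341 4.292 -4.278
vertex 0.354 3.123 -2.599
vertex 1.061 3.476 -3.476
endloop
endfacet
facet normal 0.775 -0.451 0.443
outer loop
vertex 1.061 3.476 -3.476
vertex -0.059 1.408 -3.622
vertex 0.648 1.761 -4.499
endloop
endfacet
facet normal 0.775 -0.451 0.443
outer loop
vertex 0.354 3.123 -2.599
vertex -0.059 1.408 -3.622
vertex 1.061 3.476 -3.476
endloop
endfacet

endsolid


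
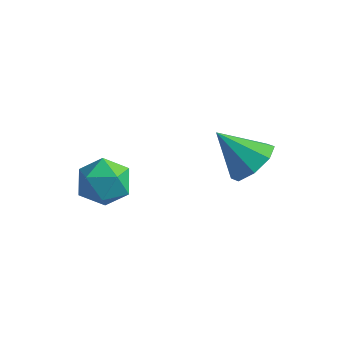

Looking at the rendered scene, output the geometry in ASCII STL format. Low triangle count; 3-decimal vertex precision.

solid 
facet normal 0.720 0.109 -0.685
outer loop
vertex 1.705 1.941 -0.976
vertex 1.166 1.361 -1.634
vertex 1.215 2.368 -1.423
endloop
endfacet
facet normal -0.054 0.692 0.720
outer loop
vertex 1.705 1.941 -0.976
vertex 1.215 2.368 -1.423
vertex -0.166 1.159 -0.366
endloop
endfacet
facet normal 0.719 0.109 -0.686
outer loop
vertex 1.215 2.368 -1.423
vertex 1.166 1.361 -1.634
vertex 0.696 2.204 -1.993
endloop
endfacet
facet normal -0.526 0.815 0.245
outer loop
vertex 1.215 2.368 -1.423
vertex 0.696 2.204 -1.993
vertex -0.166 1.159 -0.366
endloop
endfacet
facet normal 0.720 0.109 -0.686
outer loop
vertex 0.696 2.204 -1.993
vertex 1.166 1.361 -1.634
vertex 0.452 1.547 -2.354
endloop
endfacet
facet normal -0.882 0.432 -0.190
outer loop
vertex 0.696 2.204 -1.993
vertex 0.452 1.547 -2.354
vertex -0.166 1.159 -0.366
endloop
endfacet
facet normal 0.720 0.108 -0.686
outer loop
vertex 0.452 1.547 -2.354
vertex 1.166 1.361 -1.634
vertex 0.626 0.78 -2.292
endloop
endfacet
facet normal -0.914 -0.234 -0.330
outer loop
vertex 0.452 1.547 -2.354
vertex 0.626 0.78 -2.292
vertex -0.166 1.159 -0.366
endloop
endfacet
facet normal 0.719 0.109 -0.686
outer loop
vertex 0.626 0.78 -2.292
vertex 1.166 1.361 -1.634
vertex 1.116 0.354 -1.846
endloop
endfacet
facet normal -0.604 -0.792 -0.093
outer loop
vertex 0.626 0.78 -2.292
vertex 1.116 0.354 -1.846
vertex -0.166 1.159 -0.366
endloop
endfacet
facet normal 0.719 0.109 -0.686
outer loop
vertex 1.116 0.354 -1.846
vertex 1.166 1.361 -1.634
vertex 1.635 0.517 -1.276
endloop
endfacet
facet normal -0.133 -0.914 0.382
outer loop
vertex 1.116 0.354 -1.846
vertex 1.635 0.517 -1.276
vertex -0.166 1.159 -0.366
endloop
endfacet
facet normal 0.720 0.109 -0.686
outer loop
vertex 1.635 0.517 -1.276
vertex 1.166 1.361 -1.634
vertex 1.879 1.175 -0.915
endloop
endfacet
facet normal 0.224 -0.531 0.817
outer loop
vertex 1.635 0.517 -1.276
vertex 1.879 1.175 -0.915
vertex -0.166 1.159 -0.366
endloop
endfacet
facet normal 0.720 0.109 -0.686
outer loop
vertex 1.879 1.175 -0.915
vertex 1.166 1.361 -1.634
vertex 1.705 1.941 -0.976
endloop
endfacet
facet normal 0.256 0.134 0.957
outer loop
vertex 1.879 1.175 -0.915
vertex 1.705 1.941 -0.976
vertex -0.166 1.159 -0.366
endloop
endfacet
facet normal -0.631 -0.125 0.766
outer loop
vertex -3.881 -1.872 -1.539
vertex -3.201 -2.552 -1.089
vertex -3.139 -1.515 -0.869
endloop
endfacet
facet normal -0.694 0.530 0.486
outer loop
vertex -3.881 -1.872 -1.539
vertex -3.139 -1.515 -0.869
vertex -3.353 -0.978 -1.76
endloop
endfacet
facet normal -0.864 0.460 -0.203
outer loop
vertex -3.881 -1.872 -1.539
vertex -3.353 -0.978 -1.76
vertex -3.548 -1.683 -2.53
endloop
endfacet
facet normal -0.906 -0.238 -0.350
outer loop
vertex -3.881 -1.872 -1.539
vertex -3.548 -1.683 -2.53
vertex -3.453 -2.656 -2.115
endloop
endfacet
facet normal -0.762 -0.598 0.248
outer loop
vertex -3.881 -1.872 -1.539
vertex -3.453 -2.656 -2.115
vertex -3.201 -2.552 -1.089
endloop
endfacet
facet normal -0.058 0.849 0.526
outer loop
vertex -3.353 -0.978 -1.76
vertex -3.139 -1.515 -0.869
vertex -2.347 -1.104 -1.445
endloop
endfacet
facet normal 0.044 -0.210 0.977
outer loop
vertex -3.139 -1.515 -0.869
vertex -3.201 -2.552 -1.089
vertex -2.252 -2.077 -1.03
endloop
endfacet
facet normal -0.166 -0.976 0.140
outer loop
vertex -3.201 -2.552 -1.089
vertex -3.453 -2.656 -2.115
vertex -2.447 -2.782 -1.8
endloop
endfacet
facet normal -0.399 -0.392 -0.829
outer loop
vertex -3.453 -2.656 -2.115
vertex -3.548 -1.683 -2.53
vertex -2.661 -2.245 -2.691
endloop
endfacet
facet normal -0.332 0.736 -0.590
outer loop
vertex -3.548 -1.683 -2.53
vertex -3.353 -0.978 -1.76
vertex -2.599 -1.208 -2.471
endloop
endfacet
facet normal 0.906 0.238 0.350
outer loop
vertex -1.919 -1.888 -2.021
vertex -2.347 -1.104 -1.445
vertex -2.252 -2.077 -1.03
endloop
endfacet
facet normal 0.864 -0.460 0.203
outer loop
vertex -1.919 -1.888 -2.021
vertex -2.252 -2.077 -1.03
vertex -2.447 -2.782 -1.8
endloop
endfacet
facet normal 0.694 -0.530 -0.486
outer loop
vertex -1.919 -1.888 -2.021
vertex -2.447 -2.782 -1.8
vertex -2.661 -2.245 -2.691
endloop
endfacet
facet normal 0.631 0.125 -0.766
outer loop
vertex -1.919 -1.888 -2.021
vertex -2.661 -2.245 -2.691
vertex -2.599 -1.208 -2.471
endloop
endfacet
facet normal 0.762 0.598 -0.248
outer loop
vertex -1.919 -1.888 -2.021
vertex -2.599 -1.208 -2.471
vertex -2.347 -1.104 -1.445
endloop
endfacet
facet normal 0.399 0.392 0.829
outer loop
vertex -2.252 -2.077 -1.03
vertex -2.347 -1.104 -1.445
vertex -3.139 -1.515 -0.869
endloop
endfacet
facet normal 0.332 -0.736 0.590
outer loop
vertex -2.447 -2.782 -1.8
vertex -2.252 -2.077 -1.03
vertex -3.201 -2.552 -1.089
endloop
endfacet
facet normal 0.058 -0.849 -0.526
outer loop
vertex -2.661 -2.245 -2.691
vertex -2.447 -2.782 -1.8
vertex -3.453 -2.656 -2.115
endloop
endfacet
facet normal -0.044 0.210 -0.977
outer loop
vertex -2.599 -1.208 -2.471
vertex -2.661 -2.245 -2.691
vertex -3.548 -1.683 -2.53
endloop
endfacet
facet normal 0.166 0.976 -0.140
outer loop
vertex -2.347 -1.104 -1.445
vertex -2.599 -1.208 -2.471
vertex -3.353 -0.978 -1.76
endloop
endfacet

endsolid


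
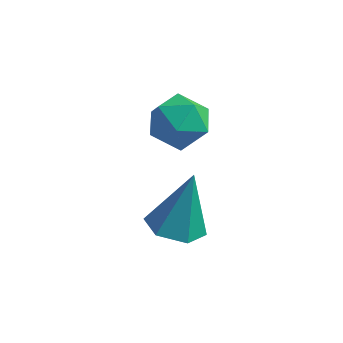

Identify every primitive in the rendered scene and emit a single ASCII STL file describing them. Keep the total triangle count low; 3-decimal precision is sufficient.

solid 
facet normal -0.197 0.223 0.955
outer loop
vertex -3.646 3.794 -0.093
vertex -3.826 2.944 0.068
vertex -3.002 3.248 0.167
endloop
endfacet
facet normal 0.291 0.669 0.684
outer loop
vertex -3.646 3.794 -0.093
vertex -3.002 3.248 0.167
vertex -2.85 3.837 -0.473
endloop
endfacet
facet normal 0.003 0.993 0.118
outer loop
vertex -3.646 3.794 -0.093
vertex -2.85 3.837 -0.473
vertex -3.579 3.898 -0.968
endloop
endfacet
facet normal -0.663 0.748 0.038
outer loop
vertex -3.646 3.794 -0.093
vertex -3.579 3.898 -0.968
vertex -4.182 3.346 -0.633
endloop
endfacet
facet normal -0.786 0.272 0.555
outer loop
vertex -3.646 3.794 -0.093
vertex -4.182 3.346 -0.633
vertex -3.826 2.944 0.068
endloop
endfacet
facet normal 0.844 0.279 0.457
outer loop
vertex -2.85 3.837 -0.473
vertex -3.002 3.248 0.167
vertex -2.538 3.014 -0.547
endloop
endfacet
facet normal 0.055 -0.442 0.896
outer loop
vertex -3.002 3.248 0.167
vertex -3.826 2.944 0.068
vertex -3.141 2.462 -0.212
endloop
endfacet
facet normal -0.898 -0.363 0.248
outer loop
vertex -3.826 2.944 0.068
vertex -4.182 3.346 -0.633
vertex -3.87 2.523 -0.707
endloop
endfacet
facet normal -0.699 0.407 -0.588
outer loop
vertex -4.182 3.346 -0.633
vertex -3.579 3.898 -0.968
vertex -3.718 3.112 -1.347
endloop
endfacet
facet normal 0.379 0.804 -0.458
outer loop
vertex -3.579 3.898 -0.968
vertex -2.85 3.837 -0.473
vertex -2.894 3.416 -1.248
endloop
endfacet
facet normal 0.663 -0.748 -0.038
outer loop
vertex -3.074 2.566 -1.087
vertex -2.538 3.014 -0.547
vertex -3.141 2.462 -0.212
endloop
endfacet
facet normal -0.003 -0.993 -0.118
outer loop
vertex -3.074 2.566 -1.087
vertex -3.141 2.462 -0.212
vertex -3.87 2.523 -0.707
endloop
endfacet
facet normal -0.291 -0.669 -0.684
outer loop
vertex -3.074 2.566 -1.087
vertex -3.87 2.523 -0.707
vertex -3.718 3.112 -1.347
endloop
endfacet
facet normal 0.197 -0.223 -0.955
outer loop
vertex -3.074 2.566 -1.087
vertex -3.718 3.112 -1.347
vertex -2.894 3.416 -1.248
endloop
endfacet
facet normal 0.786 -0.272 -0.555
outer loop
vertex -3.074 2.566 -1.087
vertex -2.894 3.416 -1.248
vertex -2.538 3.014 -0.547
endloop
endfacet
facet normal 0.699 -0.407 0.588
outer loop
vertex -3.141 2.462 -0.212
vertex -2.538 3.014 -0.547
vertex -3.002 3.248 0.167
endloop
endfacet
facet normal -0.379 -0.804 0.458
outer loop
vertex -3.87 2.523 -0.707
vertex -3.141 2.462 -0.212
vertex -3.826 2.944 0.068
endloop
endfacet
facet normal -0.844 -0.279 -0.457
outer loop
vertex -3.718 3.112 -1.347
vertex -3.87 2.523 -0.707
vertex -4.182 3.346 -0.633
endloop
endfacet
facet normal -0.055 0.442 -0.896
outer loop
vertex -2.894 3.416 -1.248
vertex -3.718 3.112 -1.347
vertex -3.579 3.898 -0.968
endloop
endfacet
facet normal 0.898 0.363 -0.248
outer loop
vertex -2.538 3.014 -0.547
vertex -2.894 3.416 -1.248
vertex -2.85 3.837 -0.473
endloop
endfacet
facet normal -0.139 -0.342 -0.929
outer loop
vertex -1.87 -0.006 -1.832
vertex -2.41 0.544 -1.954
vertex -1.662 0.689 -2.119
endloop
endfacet
facet normal 0.939 -0.154 0.308
outer loop
vertex -1.87 -0.006 -1.832
vertex -1.662 0.689 -2.119
vertex -2.17 1.136 -0.346
endloop
endfacet
facet normal -0.139 -0.343 -0.929
outer loop
vertex -1.662 0.689 -2.119
vertex -2.41 0.544 -1.954
vertex -2.202 1.238 -2.241
endloop
endfacet
facet normal 0.710 0.704 0.026
outer loop
vertex -1.662 0.689 -2.119
vertex -2.202 1.238 -2.241
vertex -2.17 1.136 -0.346
endloop
endfacet
facet normal -0.139 -0.343 -0.929
outer loop
vertex -2.202 1.238 -2.241
vertex -2.41 0.544 -1.954
vertex -2.95 1.093 -2.076
endloop
endfacet
facet normal -0.178 0.982 0.056
outer loop
vertex -2.202 1.238 -2.241
vertex -2.95 1.093 -2.076
vertex -2.17 1.136 -0.346
endloop
endfacet
facet normal -0.139 -0.343 -0.929
outer loop
vertex -2.95 1.093 -2.076
vertex -2.41 0.544 -1.954
vertex -3.158 0.398 -1.788
endloop
endfacet
facet normal -0.838 0.403 0.368
outer loop
vertex -2.95 1.093 -2.076
vertex -3.158 0.398 -1.788
vertex -2.17 1.136 -0.346
endloop
endfacet
facet normal -0.139 -0.343 -0.929
outer loop
vertex -3.158 0.398 -1.788
vertex -2.41 0.544 -1.954
vertex -2.618 -0.151 -1.666
endloop
endfacet
facet normal -0.609 -0.455 0.650
outer loop
vertex -3.158 0.398 -1.788
vertex -2.618 -0.151 -1.666
vertex -2.17 1.136 -0.346
endloop
endfacet
facet normal -0.140 -0.343 -0.929
outer loop
vertex -2.618 -0.151 -1.666
vertex -2.41 0.544 -1.954
vertex -1.87 -0.006 -1.832
endloop
endfacet
facet normal 0.280 -0.733 0.620
outer loop
vertex -2.618 -0.151 -1.666
vertex -1.87 -0.006 -1.832
vertex -2.17 1.136 -0.346
endloop
endfacet

endsolid


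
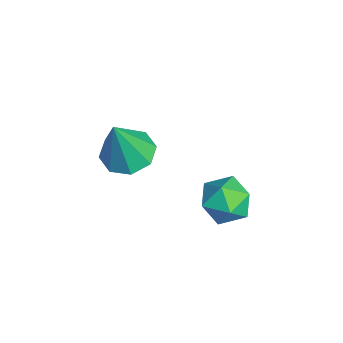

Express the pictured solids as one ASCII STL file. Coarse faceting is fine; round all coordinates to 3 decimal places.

solid 
facet normal -0.222 0.249 -0.943
outer loop
vertex -2.862 -2.133 -1.783
vertex -3.37 -1.525 -1.503
vertex -2.556 -1.573 -1.707
endloop
endfacet
facet normal 0.869 -0.487 0.086
outer loop
vertex -2.862 -2.133 -1.783
vertex -2.556 -1.573 -1.707
vertex -2.97 -1.975 0.203
endloop
endfacet
facet normal -0.222 0.249 -0.943
outer loop
vertex -2.556 -1.573 -1.707
vertex -3.37 -1.525 -1.503
vertex -2.727 -0.984 -1.511
endloop
endfacet
facet normal 0.950 0.194 0.247
outer loop
vertex -2.556 -1.573 -1.707
vertex -2.727 -0.984 -1.511
vertex -2.97 -1.975 0.203
endloop
endfacet
facet normal -0.220 0.248 -0.943
outer loop
vertex -2.727 -0.984 -1.511
vertex -3.37 -1.525 -1.503
vertex -3.274 -0.713 -1.312
endloop
endfacet
facet normal 0.523 0.703 0.481
outer loop
vertex -2.727 -0.984 -1.511
vertex -3.274 -0.713 -1.312
vertex -2.97 -1.975 0.203
endloop
endfacet
facet normal -0.221 0.248 -0.943
outer loop
vertex -3.274 -0.713 -1.312
vertex -3.37 -1.525 -1.503
vertex -3.878 -0.917 -1.224
endloop
endfacet
facet normal -0.156 0.743 0.650
outer loop
vertex -3.274 -0.713 -1.312
vertex -3.878 -0.917 -1.224
vertex -2.97 -1.975 0.203
endloop
endfacet
facet normal -0.221 0.249 -0.943
outer loop
vertex -3.878 -0.917 -1.224
vertex -3.37 -1.525 -1.503
vertex -4.184 -1.477 -1.3
endloop
endfacet
facet normal -0.695 0.291 0.658
outer loop
vertex -3.878 -0.917 -1.224
vertex -4.184 -1.477 -1.3
vertex -2.97 -1.975 0.203
endloop
endfacet
facet normal -0.220 0.250 -0.943
outer loop
vertex -4.184 -1.477 -1.3
vertex -3.37 -1.525 -1.503
vertex -4.013 -2.065 -1.496
endloop
endfacet
facet normal -0.775 -0.391 0.496
outer loop
vertex -4.184 -1.477 -1.3
vertex -4.013 -2.065 -1.496
vertex -2.97 -1.975 0.203
endloop
endfacet
facet normal -0.219 0.249 -0.943
outer loop
vertex -4.013 -2.065 -1.496
vertex -3.37 -1.525 -1.503
vertex -3.465 -2.337 -1.695
endloop
endfacet
facet normal -0.351 -0.899 0.263
outer loop
vertex -4.013 -2.065 -1.496
vertex -3.465 -2.337 -1.695
vertex -2.97 -1.975 0.203
endloop
endfacet
facet normal -0.222 0.249 -0.943
outer loop
vertex -3.465 -2.337 -1.695
vertex -3.37 -1.525 -1.503
vertex -2.862 -2.133 -1.783
endloop
endfacet
facet normal 0.331 -0.939 0.093
outer loop
vertex -3.465 -2.337 -1.695
vertex -2.862 -2.133 -1.783
vertex -2.97 -1.975 0.203
endloop
endfacet
facet normal -0.948 -0.075 0.310
outer loop
vertex -3.486 1.222 -4.004
vertex -3.239 0.657 -3.387
vertex -3.251 1.513 -3.216
endloop
endfacet
facet normal -0.820 0.571 0.034
outer loop
vertex -3.486 1.222 -4.004
vertex -3.251 1.513 -3.216
vertex -2.987 1.935 -3.933
endloop
endfacet
facet normal -0.599 0.483 -0.639
outer loop
vertex -3.486 1.222 -4.004
vertex -2.987 1.935 -3.933
vertex -2.812 1.339 -4.547
endloop
endfacet
facet normal -0.589 -0.217 -0.778
outer loop
vertex -3.486 1.222 -4.004
vertex -2.812 1.339 -4.547
vertex -2.968 0.55 -4.209
endloop
endfacet
facet normal -0.805 -0.562 -0.192
outer loop
vertex -3.486 1.222 -4.004
vertex -2.968 0.55 -4.209
vertex -3.239 0.657 -3.387
endloop
endfacet
facet normal -0.288 0.868 0.405
outer loop
vertex -2.987 1.935 -3.933
vertex -3.251 1.513 -3.216
vertex -2.432 1.81 -3.271
endloop
endfacet
facet normal -0.495 -0.177 0.851
outer loop
vertex -3.251 1.513 -3.216
vertex -3.239 0.657 -3.387
vertex -2.588 1.021 -2.933
endloop
endfacet
facet normal -0.263 -0.964 0.039
outer loop
vertex -3.239 0.657 -3.387
vertex -2.968 0.55 -4.209
vertex -2.413 0.425 -3.547
endloop
endfacet
facet normal 0.086 -0.407 -0.909
outer loop
vertex -2.968 0.55 -4.209
vertex -2.812 1.339 -4.547
vertex -2.149 0.847 -4.264
endloop
endfacet
facet normal 0.071 0.726 -0.684
outer loop
vertex -2.812 1.339 -4.547
vertex -2.987 1.935 -3.933
vertex -2.161 1.703 -4.093
endloop
endfacet
facet normal 0.589 0.217 0.778
outer loop
vertex -1.914 1.138 -3.476
vertex -2.432 1.81 -3.271
vertex -2.588 1.021 -2.933
endloop
endfacet
facet normal 0.599 -0.483 0.639
outer loop
vertex -1.914 1.138 -3.476
vertex -2.588 1.021 -2.933
vertex -2.413 0.425 -3.547
endloop
endfacet
facet normal 0.820 -0.571 -0.034
outer loop
vertex -1.914 1.138 -3.476
vertex -2.413 0.425 -3.547
vertex -2.149 0.847 -4.264
endloop
endfacet
facet normal 0.948 0.075 -0.310
outer loop
vertex -1.914 1.138 -3.476
vertex -2.149 0.847 -4.264
vertex -2.161 1.703 -4.093
endloop
endfacet
facet normal 0.805 0.562 0.192
outer loop
vertex -1.914 1.138 -3.476
vertex -2.161 1.703 -4.093
vertex -2.432 1.81 -3.271
endloop
endfacet
facet normal -0.086 0.407 0.909
outer loop
vertex -2.588 1.021 -2.933
vertex -2.432 1.81 -3.271
vertex -3.251 1.513 -3.216
endloop
endfacet
facet normal -0.071 -0.726 0.684
outer loop
vertex -2.413 0.425 -3.547
vertex -2.588 1.021 -2.933
vertex -3.239 0.657 -3.387
endloop
endfacet
facet normal 0.288 -0.868 -0.405
outer loop
vertex -2.149 0.847 -4.264
vertex -2.413 0.425 -3.547
vertex -2.968 0.55 -4.209
endloop
endfacet
facet normal 0.495 0.177 -0.851
outer loop
vertex -2.161 1.703 -4.093
vertex -2.149 0.847 -4.264
vertex -2.812 1.339 -4.547
endloop
endfacet
facet normal 0.263 0.964 -0.039
outer loop
vertex -2.432 1.81 -3.271
vertex -2.161 1.703 -4.093
vertex -2.987 1.935 -3.933
endloop
endfacet

endsolid


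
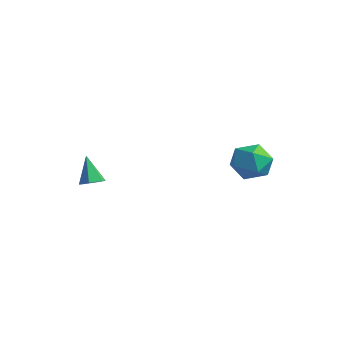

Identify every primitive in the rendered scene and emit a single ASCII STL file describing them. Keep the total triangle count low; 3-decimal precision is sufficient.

solid 
facet normal -0.439 0.804 0.402
outer loop
vertex 1.992 3.976 1.354
vertex 1.218 3.442 1.578
vertex 1.947 3.525 2.208
endloop
endfacet
facet normal 0.271 0.845 0.461
outer loop
vertex 1.992 3.976 1.354
vertex 1.947 3.525 2.208
vertex 2.775 3.532 1.708
endloop
endfacet
facet normal 0.549 0.813 -0.195
outer loop
vertex 1.992 3.976 1.354
vertex 2.775 3.532 1.708
vertex 2.558 3.453 0.769
endloop
endfacet
facet normal 0.011 0.751 -0.660
outer loop
vertex 1.992 3.976 1.354
vertex 2.558 3.453 0.769
vertex 1.595 3.397 0.689
endloop
endfacet
facet normal -0.599 0.746 -0.292
outer loop
vertex 1.992 3.976 1.354
vertex 1.595 3.397 0.689
vertex 1.218 3.442 1.578
endloop
endfacet
facet normal 0.495 0.274 0.824
outer loop
vertex 2.775 3.532 1.708
vertex 1.947 3.525 2.208
vertex 2.485 2.723 2.151
endloop
endfacet
facet normal -0.653 0.207 0.728
outer loop
vertex 1.947 3.525 2.208
vertex 1.218 3.442 1.578
vertex 1.522 2.667 2.071
endloop
endfacet
facet normal -0.913 0.112 -0.393
outer loop
vertex 1.218 3.442 1.578
vertex 1.595 3.397 0.689
vertex 1.305 2.588 1.132
endloop
endfacet
facet normal 0.075 0.121 -0.990
outer loop
vertex 1.595 3.397 0.689
vertex 2.558 3.453 0.769
vertex 2.133 2.595 0.632
endloop
endfacet
facet normal 0.946 0.220 -0.237
outer loop
vertex 2.558 3.453 0.769
vertex 2.775 3.532 1.708
vertex 2.862 2.678 1.262
endloop
endfacet
facet normal -0.011 -0.751 0.660
outer loop
vertex 2.088 2.144 1.486
vertex 2.485 2.723 2.151
vertex 1.522 2.667 2.071
endloop
endfacet
facet normal -0.549 -0.813 0.195
outer loop
vertex 2.088 2.144 1.486
vertex 1.522 2.667 2.071
vertex 1.305 2.588 1.132
endloop
endfacet
facet normal -0.271 -0.845 -0.461
outer loop
vertex 2.088 2.144 1.486
vertex 1.305 2.588 1.132
vertex 2.133 2.595 0.632
endloop
endfacet
facet normal 0.439 -0.804 -0.402
outer loop
vertex 2.088 2.144 1.486
vertex 2.133 2.595 0.632
vertex 2.862 2.678 1.262
endloop
endfacet
facet normal 0.599 -0.746 0.292
outer loop
vertex 2.088 2.144 1.486
vertex 2.862 2.678 1.262
vertex 2.485 2.723 2.151
endloop
endfacet
facet normal -0.075 -0.121 0.990
outer loop
vertex 1.522 2.667 2.071
vertex 2.485 2.723 2.151
vertex 1.947 3.525 2.208
endloop
endfacet
facet normal -0.946 -0.220 0.237
outer loop
vertex 1.305 2.588 1.132
vertex 1.522 2.667 2.071
vertex 1.218 3.442 1.578
endloop
endfacet
facet normal -0.495 -0.274 -0.824
outer loop
vertex 2.133 2.595 0.632
vertex 1.305 2.588 1.132
vertex 1.595 3.397 0.689
endloop
endfacet
facet normal 0.653 -0.207 -0.728
outer loop
vertex 2.862 2.678 1.262
vertex 2.133 2.595 0.632
vertex 2.558 3.453 0.769
endloop
endfacet
facet normal 0.913 -0.112 0.393
outer loop
vertex 2.485 2.723 2.151
vertex 2.862 2.678 1.262
vertex 2.775 3.532 1.708
endloop
endfacet
facet normal 0.453 -0.127 -0.883
outer loop
vertex -2.792 -1.241 -0.235
vertex -3.112 -0.839 -0.457
vertex -2.621 -0.708 -0.224
endloop
endfacet
facet normal 0.642 -0.221 0.734
outer loop
vertex -2.792 -1.241 -0.235
vertex -2.621 -0.708 -0.224
vertex -3.748 -0.661 0.777
endloop
endfacet
facet normal 0.453 -0.127 -0.883
outer loop
vertex -2.621 -0.708 -0.224
vertex -3.112 -0.839 -0.457
vertex -2.941 -0.306 -0.446
endloop
endfacet
facet normal 0.498 0.688 0.528
outer loop
vertex -2.621 -0.708 -0.224
vertex -2.941 -0.306 -0.446
vertex -3.748 -0.661 0.777
endloop
endfacet
facet normal 0.453 -0.127 -0.882
outer loop
vertex -2.941 -0.306 -0.446
vertex -3.112 -0.839 -0.457
vertex -3.433 -0.437 -0.68
endloop
endfacet
facet normal -0.293 0.952 0.083
outer loop
vertex -2.941 -0.306 -0.446
vertex -3.433 -0.437 -0.68
vertex -3.748 -0.661 0.777
endloop
endfacet
facet normal 0.453 -0.127 -0.882
outer loop
vertex -3.433 -0.437 -0.68
vertex -3.112 -0.839 -0.457
vertex -3.604 -0.97 -0.691
endloop
endfacet
facet normal -0.940 0.305 -0.156
outer loop
vertex -3.433 -0.437 -0.68
vertex -3.604 -0.97 -0.691
vertex -3.748 -0.661 0.777
endloop
endfacet
facet normal 0.453 -0.126 -0.882
outer loop
vertex -3.604 -0.97 -0.691
vertex -3.112 -0.839 -0.457
vertex -3.284 -1.372 -0.469
endloop
endfacet
facet normal -0.795 -0.605 0.049
outer loop
vertex -3.604 -0.97 -0.691
vertex -3.284 -1.372 -0.469
vertex -3.748 -0.661 0.777
endloop
endfacet
facet normal 0.453 -0.126 -0.882
outer loop
vertex -3.284 -1.372 -0.469
vertex -3.112 -0.839 -0.457
vertex -2.792 -1.241 -0.235
endloop
endfacet
facet normal -0.004 -0.869 0.495
outer loop
vertex -3.284 -1.372 -0.469
vertex -2.792 -1.241 -0.235
vertex -3.748 -0.661 0.777
endloop
endfacet

endsolid


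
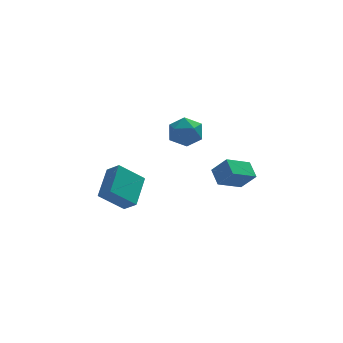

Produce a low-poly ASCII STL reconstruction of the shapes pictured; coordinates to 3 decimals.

solid 
facet normal -0.834 0.456 -0.310
outer loop
vertex 1.274 4.068 2.527
vertex 0.744 3.196 2.671
vertex 0.832 3.879 3.438
endloop
endfacet
facet normal -0.392 0.920 0.001
outer loop
vertex 1.274 4.068 2.527
vertex 0.832 3.879 3.438
vertex 1.779 4.282 3.399
endloop
endfacet
facet normal 0.226 0.908 -0.354
outer loop
vertex 1.274 4.068 2.527
vertex 1.779 4.282 3.399
vertex 2.277 3.849 2.607
endloop
endfacet
facet normal 0.166 0.435 -0.885
outer loop
vertex 1.274 4.068 2.527
vertex 2.277 3.849 2.607
vertex 1.638 3.178 2.158
endloop
endfacet
facet normal -0.489 0.156 -0.858
outer loop
vertex 1.274 4.068 2.527
vertex 1.638 3.178 2.158
vertex 0.744 3.196 2.671
endloop
endfacet
facet normal -0.268 0.695 0.667
outer loop
vertex 1.779 4.282 3.399
vertex 0.832 3.879 3.438
vertex 1.562 3.542 4.082
endloop
endfacet
facet normal -0.985 -0.057 0.164
outer loop
vertex 0.832 3.879 3.438
vertex 0.744 3.196 2.671
vertex 0.923 2.871 3.633
endloop
endfacet
facet normal -0.426 -0.543 -0.724
outer loop
vertex 0.744 3.196 2.671
vertex 1.638 3.178 2.158
vertex 1.421 2.438 2.841
endloop
endfacet
facet normal 0.635 -0.091 -0.767
outer loop
vertex 1.638 3.178 2.158
vertex 2.277 3.849 2.607
vertex 2.368 2.841 2.802
endloop
endfacet
facet normal 0.732 0.675 0.092
outer loop
vertex 2.277 3.849 2.607
vertex 1.779 4.282 3.399
vertex 2.456 3.524 3.569
endloop
endfacet
facet normal -0.166 -0.435 0.885
outer loop
vertex 1.926 2.652 3.713
vertex 1.562 3.542 4.082
vertex 0.923 2.871 3.633
endloop
endfacet
facet normal -0.226 -0.908 0.354
outer loop
vertex 1.926 2.652 3.713
vertex 0.923 2.871 3.633
vertex 1.421 2.438 2.841
endloop
endfacet
facet normal 0.392 -0.920 -0.001
outer loop
vertex 1.926 2.652 3.713
vertex 1.421 2.438 2.841
vertex 2.368 2.841 2.802
endloop
endfacet
facet normal 0.834 -0.456 0.310
outer loop
vertex 1.926 2.652 3.713
vertex 2.368 2.841 2.802
vertex 2.456 3.524 3.569
endloop
endfacet
facet normal 0.489 -0.156 0.858
outer loop
vertex 1.926 2.652 3.713
vertex 2.456 3.524 3.569
vertex 1.562 3.542 4.082
endloop
endfacet
facet normal -0.635 0.091 0.767
outer loop
vertex 0.923 2.871 3.633
vertex 1.562 3.542 4.082
vertex 0.832 3.879 3.438
endloop
endfacet
facet normal -0.732 -0.675 -0.092
outer loop
vertex 1.421 2.438 2.841
vertex 0.923 2.871 3.633
vertex 0.744 3.196 2.671
endloop
endfacet
facet normal 0.268 -0.695 -0.667
outer loop
vertex 2.368 2.841 2.802
vertex 1.421 2.438 2.841
vertex 1.638 3.178 2.158
endloop
endfacet
facet normal 0.985 0.057 -0.164
outer loop
vertex 2.456 3.524 3.569
vertex 2.368 2.841 2.802
vertex 2.277 3.849 2.607
endloop
endfacet
facet normal 0.426 0.543 0.724
outer loop
vertex 1.562 3.542 4.082
vertex 2.456 3.524 3.569
vertex 1.779 4.282 3.399
endloop
endfacet
facet normal -0.756 -0.083 0.649
outer loop
vertex -2.871 -2.124 2.112
vertex -2.253 -0.534 3.035
vertex -3.414 -1.586 1.548
endloop
endfacet
facet normal -0.318 -0.820 -0.476
outer loop
vertex -2.127 -1.446 0.445
vertex -2.871 -2.124 2.112
vertex -3.414 -1.586 1.548
endloop
endfacet
facet normal -0.757 -0.082 0.649
outer loop
vertex -3.414 -1.586 1.548
vertex -2.253 -0.534 3.035
vertex -2.795 0.005 2.471
endloop
endfacet
facet normal -0.571 0.567 -0.594
outer loop
vertex -2.795 0.005 2.471
vertex -2.127 -1.446 0.445
vertex -3.414 -1.586 1.548
endloop
endfacet
facet normal 0.571 -0.567 0.594
outer loop
vertex -2.871 -2.124 2.112
vertex -0.966 -0.394 1.932
vertex -2.253 -0.534 3.035
endloop
endfacet
facet normal -0.320 -0.819 -0.476
outer loop
vertex -1.585 -1.985 1.009
vertex -2.871 -2.124 2.112
vertex -2.127 -1.446 0.445
endloop
endfacet
facet normal 0.571 -0.567 0.594
outer loop
vertex -1.585 -1.985 1.009
vertex -0.966 -0.394 1.932
vertex -2.871 -2.124 2.112
endloop
endfacet
facet normal 0.319 0.819 0.476
outer loop
vertex -2.253 -0.534 3.035
vertex -0.966 -0.394 1.932
vertex -2.795 0.005 2.471
endloop
endfacet
facet normal -0.571 0.567 -0.594
outer loop
vertex -1.509 0.144 1.368
vertex -2.127 -1.446 0.445
vertex -2.795 0.005 2.471
endloop
endfacet
facet normal 0.319 0.820 0.475
outer loop
vertex -2.795 0.005 2.471
vertex -0.966 -0.394 1.932
vertex -1.509 0.144 1.368
endloop
endfacet
facet normal 0.757 0.082 -0.649
outer loop
vertex -1.509 0.144 1.368
vertex -1.585 -1.985 1.009
vertex -2.127 -1.446 0.445
endloop
endfacet
facet normal 0.756 0.082 -0.649
outer loop
vertex -0.966 -0.394 1.932
vertex -1.585 -1.985 1.009
vertex -1.509 0.144 1.368
endloop
endfacet
facet normal -0.811 -0.411 0.416
outer loop
vertex 3.48 1.862 1.753
vertex 2.774 2.296 0.804
vertex 3.663 0.934 1.193
endloop
endfacet
facet normal 0.560 -0.344 0.754
outer loop
vertex 4.986 1.604 0.516
vertex 3.48 1.862 1.753
vertex 3.663 0.934 1.193
endloop
endfacet
facet normal -0.812 -0.411 0.414
outer loop
vertex 3.663 0.934 1.193
vertex 2.774 2.296 0.804
vertex 2.958 1.368 0.243
endloop
endfacet
facet normal 0.167 -0.844 -0.509
outer loop
vertex 2.958 1.368 0.243
vertex 4.986 1.604 0.516
vertex 3.663 0.934 1.193
endloop
endfacet
facet normal -0.167 0.844 0.510
outer loop
vertex 3.48 1.862 1.753
vertex 4.097 2.966 0.127
vertex 2.774 2.296 0.804
endloop
endfacet
facet normal 0.560 -0.345 0.754
outer loop
vertex 4.802 2.532 1.077
vertex 3.48 1.862 1.753
vertex 4.986 1.604 0.516
endloop
endfacet
facet normal -0.167 0.844 0.510
outer loop
vertex 4.802 2.532 1.077
vertex 4.097 2.966 0.127
vertex 3.48 1.862 1.753
endloop
endfacet
facet normal -0.560 0.344 -0.753
outer loop
vertex 2.774 2.296 0.804
vertex 4.097 2.966 0.127
vertex 2.958 1.368 0.243
endloop
endfacet
facet normal 0.167 -0.844 -0.510
outer loop
vertex 4.28 2.038 -0.433
vertex 4.986 1.604 0.516
vertex 2.958 1.368 0.243
endloop
endfacet
facet normal -0.560 0.344 -0.754
outer loop
vertex 2.958 1.368 0.243
vertex 4.097 2.966 0.127
vertex 4.28 2.038 -0.433
endloop
endfacet
facet normal 0.811 0.412 -0.415
outer loop
vertex 4.28 2.038 -0.433
vertex 4.802 2.532 1.077
vertex 4.986 1.604 0.516
endloop
endfacet
facet normal 0.812 0.411 -0.415
outer loop
vertex 4.097 2.966 0.127
vertex 4.802 2.532 1.077
vertex 4.28 2.038 -0.433
endloop
endfacet

endsolid


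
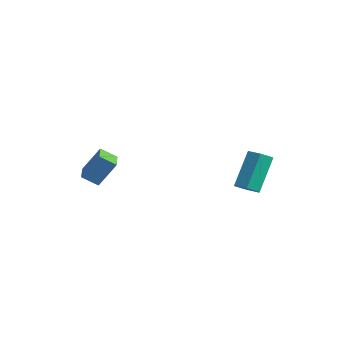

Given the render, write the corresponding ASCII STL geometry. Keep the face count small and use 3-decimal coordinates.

solid 
facet normal 0.151 -0.623 -0.767
outer loop
vertex 4.635 2.747 1.509
vertex 3.905 2.65 1.444
vertex 4.241 3.193 1.069
endloop
endfacet
facet normal 0.833 0.498 -0.241
outer loop
vertex 4.635 2.747 1.509
vertex 4.241 3.193 1.069
vertex 4.306 4.107 3.181
endloop
endfacet
facet normal 0.832 0.499 -0.242
outer loop
vertex 4.306 4.107 3.181
vertex 4.241 3.193 1.069
vertex 3.911 4.552 2.741
endloop
endfacet
facet normal -0.151 0.624 0.767
outer loop
vertex 4.306 4.107 3.181
vertex 3.911 4.552 2.741
vertex 3.575 4.01 3.116
endloop
endfacet
facet normal 0.151 -0.623 -0.767
outer loop
vertex 4.241 3.193 1.069
vertex 3.905 2.65 1.444
vertex 3.51 3.096 1.004
endloop
endfacet
facet normal -0.046 0.771 -0.635
outer loop
vertex 4.241 3.193 1.069
vertex 3.51 3.096 1.004
vertex 3.911 4.552 2.741
endloop
endfacet
facet normal -0.046 0.771 -0.635
outer loop
vertex 3.911 4.552 2.741
vertex 3.51 3.096 1.004
vertex 3.181 4.455 2.676
endloop
endfacet
facet normal -0.151 0.624 0.767
outer loop
vertex 3.911 4.552 2.741
vertex 3.181 4.455 2.676
vertex 3.575 4.01 3.116
endloop
endfacet
facet normal 0.151 -0.623 -0.767
outer loop
vertex 3.51 3.096 1.004
vertex 3.905 2.65 1.444
vertex 3.174 2.553 1.379
endloop
endfacet
facet normal -0.878 0.272 -0.394
outer loop
vertex 3.51 3.096 1.004
vertex 3.174 2.553 1.379
vertex 3.181 4.455 2.676
endloop
endfacet
facet normal -0.878 0.272 -0.394
outer loop
vertex 3.181 4.455 2.676
vertex 3.174 2.553 1.379
vertex 2.845 3.913 3.051
endloop
endfacet
facet normal -0.151 0.624 0.767
outer loop
vertex 3.181 4.455 2.676
vertex 2.845 3.913 3.051
vertex 3.575 4.01 3.116
endloop
endfacet
facet normal 0.151 -0.624 -0.767
outer loop
vertex 3.174 2.553 1.379
vertex 3.905 2.65 1.444
vertex 3.569 2.108 1.819
endloop
endfacet
facet normal -0.832 -0.499 0.242
outer loop
vertex 3.174 2.553 1.379
vertex 3.569 2.108 1.819
vertex 2.845 3.913 3.051
endloop
endfacet
facet normal -0.833 -0.498 0.241
outer loop
vertex 2.845 3.913 3.051
vertex 3.569 2.108 1.819
vertex 3.239 3.467 3.491
endloop
endfacet
facet normal -0.151 0.623 0.767
outer loop
vertex 2.845 3.913 3.051
vertex 3.239 3.467 3.491
vertex 3.575 4.01 3.116
endloop
endfacet
facet normal 0.151 -0.624 -0.767
outer loop
vertex 3.569 2.108 1.819
vertex 3.905 2.65 1.444
vertex 4.299 2.205 1.884
endloop
endfacet
facet normal 0.046 -0.771 0.636
outer loop
vertex 3.569 2.108 1.819
vertex 4.299 2.205 1.884
vertex 3.239 3.467 3.491
endloop
endfacet
facet normal 0.046 -0.771 0.635
outer loop
vertex 3.239 3.467 3.491
vertex 4.299 2.205 1.884
vertex 3.97 3.564 3.556
endloop
endfacet
facet normal -0.151 0.623 0.767
outer loop
vertex 3.239 3.467 3.491
vertex 3.97 3.564 3.556
vertex 3.575 4.01 3.116
endloop
endfacet
facet normal 0.151 -0.624 -0.767
outer loop
vertex 4.299 2.205 1.884
vertex 3.905 2.65 1.444
vertex 4.635 2.747 1.509
endloop
endfacet
facet normal 0.878 -0.272 0.394
outer loop
vertex 4.299 2.205 1.884
vertex 4.635 2.747 1.509
vertex 3.97 3.564 3.556
endloop
endfacet
facet normal 0.878 -0.272 0.394
outer loop
vertex 3.97 3.564 3.556
vertex 4.635 2.747 1.509
vertex 4.306 4.107 3.181
endloop
endfacet
facet normal -0.151 0.623 0.767
outer loop
vertex 3.97 3.564 3.556
vertex 4.306 4.107 3.181
vertex 3.575 4.01 3.116
endloop
endfacet
facet normal -0.319 -0.463 -0.827
outer loop
vertex -2.744 -2.065 1.599
vertex -3.585 -1.17 1.422
vertex -2.075 -1.545 1.05
endloop
endfacet
facet normal 0.678 -0.721 0.143
outer loop
vertex -1.555 -0.79 2.398
vertex -2.744 -2.065 1.599
vertex -2.075 -1.545 1.05
endloop
endfacet
facet normal -0.319 -0.463 -0.827
outer loop
vertex -2.075 -1.545 1.05
vertex -3.585 -1.17 1.422
vertex -2.915 -0.65 0.873
endloop
endfacet
facet normal 0.663 0.515 -0.544
outer loop
vertex -2.915 -0.65 0.873
vertex -1.555 -0.79 2.398
vertex -2.075 -1.545 1.05
endloop
endfacet
facet normal -0.663 -0.515 0.544
outer loop
vertex -2.744 -2.065 1.599
vertex -3.065 -0.415 2.77
vertex -3.585 -1.17 1.422
endloop
endfacet
facet normal 0.677 -0.722 0.143
outer loop
vertex -2.225 -1.31 2.947
vertex -2.744 -2.065 1.599
vertex -1.555 -0.79 2.398
endloop
endfacet
facet normal -0.663 -0.515 0.544
outer loop
vertex -2.225 -1.31 2.947
vertex -3.065 -0.415 2.77
vertex -2.744 -2.065 1.599
endloop
endfacet
facet normal -0.677 0.722 -0.143
outer loop
vertex -3.585 -1.17 1.422
vertex -3.065 -0.415 2.77
vertex -2.915 -0.65 0.873
endloop
endfacet
facet normal 0.663 0.515 -0.544
outer loop
vertex -2.396 0.105 2.221
vertex -1.555 -0.79 2.398
vertex -2.915 -0.65 0.873
endloop
endfacet
facet normal -0.678 0.721 -0.143
outer loop
vertex -2.915 -0.65 0.873
vertex -3.065 -0.415 2.77
vertex -2.396 0.105 2.221
endloop
endfacet
facet normal 0.319 0.463 0.827
outer loop
vertex -2.396 0.105 2.221
vertex -2.225 -1.31 2.947
vertex -1.555 -0.79 2.398
endloop
endfacet
facet normal 0.319 0.463 0.827
outer loop
vertex -3.065 -0.415 2.77
vertex -2.225 -1.31 2.947
vertex -2.396 0.105 2.221
endloop
endfacet

endsolid
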